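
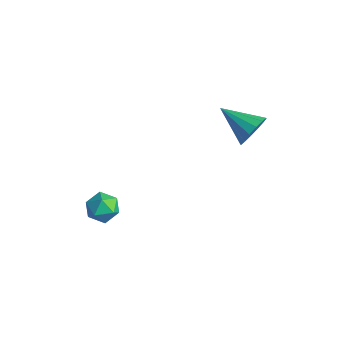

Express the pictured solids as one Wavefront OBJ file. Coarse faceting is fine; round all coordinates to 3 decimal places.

v 4.814 2.728 2.7
v 5.244 2.502 3.528
v 3.066 2.192 3.46
v 5.118 2.98 3.575
v 4.91 3.391 3.388
v 4.677 3.624 3.016
v 4.48 3.617 2.56
v 4.373 3.372 2.141
v 4.384 2.955 1.872
v 4.51 2.476 1.824
v 4.718 2.066 2.012
v 4.951 1.832 2.383
v 5.148 1.839 2.84
v 5.255 2.084 3.258
v 0.919 -2.655 -2.337
v 1.791 -2.819 -2.51
v 0.789 -3.981 -1.73
v 1.661 -4.145 -1.903
v 1.432 -3.529 -1.282
v 1.511 -2.71 -1.656
v 1.069 -4.09 -2.584
v 1.148 -3.271 -2.958
v 1.884 -3.706 -2.662
v 2.108 -3.36 -1.857
v 0.472 -3.44 -2.383
v 0.696 -3.094 -1.578
f 2 1 4
f 2 4 3
f 4 1 5
f 4 5 3
f 5 1 6
f 5 6 3
f 6 1 7
f 6 7 3
f 7 1 8
f 7 8 3
f 8 1 9
f 8 9 3
f 9 1 10
f 9 10 3
f 10 1 11
f 10 11 3
f 11 1 12
f 11 12 3
f 12 1 13
f 12 13 3
f 13 1 14
f 13 14 3
f 14 1 2
f 14 2 3
f 15 26 20
f 15 20 16
f 15 16 22
f 15 22 25
f 15 25 26
f 16 20 24
f 20 26 19
f 26 25 17
f 25 22 21
f 22 16 23
f 18 24 19
f 18 19 17
f 18 17 21
f 18 21 23
f 18 23 24
f 19 24 20
f 17 19 26
f 21 17 25
f 23 21 22
f 24 23 16



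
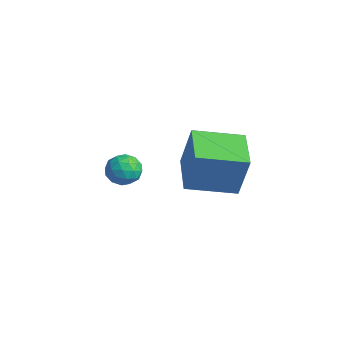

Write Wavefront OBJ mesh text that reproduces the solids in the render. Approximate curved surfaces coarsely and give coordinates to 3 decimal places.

v -0.882 -3.061 2.773
v -0.388 -2.666 2.396
v -0.832 -3.914 1.944
v -0.338 -3.519 1.567
v -0.154 -3.819 2.213
v -0.184 -3.291 2.726
v -1.036 -3.289 1.614
v -1.066 -2.761 2.127
v -0.483 -2.807 1.68
v 0.062 -3.134 2.05
v -1.282 -3.446 2.29
v -0.737 -3.773 2.66
v -0.639 -2.788 2.657
v -0.581 -3.792 1.683
v -0.472 -3.968 2.063
v -0.182 -3.736 1.841
v -0.519 -3.156 2.851
v -0.229 -2.924 2.629
v -0.091 -3.602 2.522
v -0.991 -3.656 1.711
v -0.701 -3.424 1.489
v -1.038 -2.844 2.499
v -0.748 -2.612 2.277
v -1.129 -2.978 1.818
v -0.405 -2.639 2.015
v -0.376 -3.141 1.527
v -0.786 -3.005 1.555
v -0.804 -2.695 1.856
v -0.085 -2.832 2.232
v -0.055 -3.333 1.745
v 0.053 -3.509 2.125
v 0.035 -3.199 2.426
v -0.141 -2.914 1.811
v -1.165 -3.247 2.595
v -1.135 -3.748 2.108
v -1.255 -3.381 1.914
v -1.273 -3.071 2.215
v -0.844 -3.439 2.813
v -0.815 -3.941 2.325
v -0.416 -3.885 2.484
v -0.434 -3.575 2.785
v -1.079 -3.666 2.529
v -2.592 0.166 0.446
v -2.109 0.377 2.365
v -1.783 2.059 0.033
v -1.3 2.271 1.952
v -0.9 -0.631 0.108
v -0.417 -0.419 2.027
v -0.091 1.263 -0.305
v 0.392 1.474 1.614
f 1 38 17
f 38 12 41
f 17 41 6
f 38 41 17
f 1 17 13
f 17 6 18
f 13 18 2
f 17 18 13
f 1 13 22
f 13 2 23
f 22 23 8
f 13 23 22
f 1 22 34
f 22 8 37
f 34 37 11
f 22 37 34
f 1 34 38
f 34 11 42
f 38 42 12
f 34 42 38
f 2 18 29
f 18 6 32
f 29 32 10
f 18 32 29
f 6 41 19
f 41 12 40
f 19 40 5
f 41 40 19
f 12 42 39
f 42 11 35
f 39 35 3
f 42 35 39
f 11 37 36
f 37 8 24
f 36 24 7
f 37 24 36
f 8 23 28
f 23 2 25
f 28 25 9
f 23 25 28
f 4 30 16
f 30 10 31
f 16 31 5
f 30 31 16
f 4 16 14
f 16 5 15
f 14 15 3
f 16 15 14
f 4 14 21
f 14 3 20
f 21 20 7
f 14 20 21
f 4 21 26
f 21 7 27
f 26 27 9
f 21 27 26
f 4 26 30
f 26 9 33
f 30 33 10
f 26 33 30
f 5 31 19
f 31 10 32
f 19 32 6
f 31 32 19
f 3 15 39
f 15 5 40
f 39 40 12
f 15 40 39
f 7 20 36
f 20 3 35
f 36 35 11
f 20 35 36
f 9 27 28
f 27 7 24
f 28 24 8
f 27 24 28
f 10 33 29
f 33 9 25
f 29 25 2
f 33 25 29
f 44 46 43
f 47 44 43
f 43 46 45
f 45 47 43
f 44 50 46
f 48 44 47
f 48 50 44
f 46 50 45
f 49 47 45
f 45 50 49
f 49 48 47
f 50 48 49



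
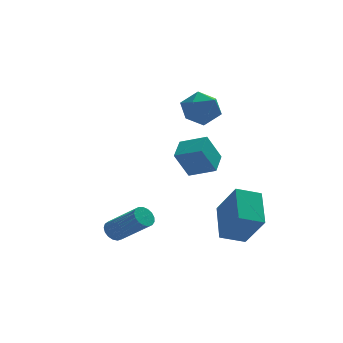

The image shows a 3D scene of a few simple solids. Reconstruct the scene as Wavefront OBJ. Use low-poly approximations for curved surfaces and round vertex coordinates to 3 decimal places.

v 0.827 -3.353 -4.456
v 1.09 -1.541 -3.469
v 2.069 -3.292 -4.9
v 2.332 -1.48 -3.912
v 1.488 -4.38 -2.748
v 1.751 -2.568 -1.76
v 2.73 -4.319 -3.191
v 2.993 -2.507 -2.204
v 0.854 2.449 1.956
v 1.472 2.016 1.164
v 0.408 0.824 2.496
v 1.026 0.391 1.704
v 1.497 0.909 2.545
v 1.773 1.913 2.211
v 0.107 0.927 1.449
v 0.383 1.931 1.115
v 1.011 1.075 0.851
v 1.869 1.064 1.528
v 0.011 1.776 2.132
v 0.869 1.765 2.809
v 0.524 2.252 -3.005
v -0.229 2.098 -1.522
v 1.037 3.44 -2.621
v 0.284 3.286 -1.138
v 1.736 1.554 -2.462
v 0.983 1.4 -0.979
v 2.249 2.742 -2.078
v 1.496 2.588 -0.595
v -3.751 -1.509 -4.511
v -3.434 -1.737 -4.98
v -2.193 -2.858 -3.598
v -2.509 -2.631 -3.129
v -3.29 -1.492 -4.911
v -2.049 -2.614 -3.528
v -3.252 -1.252 -4.75
v -2.011 -2.373 -3.368
v -3.328 -1.07 -4.535
v -2.087 -2.191 -3.152
v -3.501 -0.989 -4.314
v -2.26 -2.11 -2.931
v -3.731 -1.027 -4.138
v -2.49 -2.149 -2.755
v -3.965 -1.176 -4.048
v -2.724 -2.297 -2.665
v -4.151 -1.401 -4.064
v -2.91 -2.522 -2.681
v -4.245 -1.651 -4.182
v -3.003 -2.772 -2.8
v -4.225 -1.868 -4.376
v -2.984 -2.989 -2.994
v -4.097 -2.003 -4.601
v -2.856 -3.125 -3.219
v -3.889 -2.026 -4.805
v -2.648 -3.147 -3.423
v -3.65 -1.929 -4.942
v -2.409 -3.051 -3.56
f 2 4 1
f 5 2 1
f 1 4 3
f 3 5 1
f 2 8 4
f 6 2 5
f 6 8 2
f 4 8 3
f 7 5 3
f 3 8 7
f 7 6 5
f 8 6 7
f 9 20 14
f 9 14 10
f 9 10 16
f 9 16 19
f 9 19 20
f 10 14 18
f 14 20 13
f 20 19 11
f 19 16 15
f 16 10 17
f 12 18 13
f 12 13 11
f 12 11 15
f 12 15 17
f 12 17 18
f 13 18 14
f 11 13 20
f 15 11 19
f 17 15 16
f 18 17 10
f 22 24 21
f 25 22 21
f 21 24 23
f 23 25 21
f 22 28 24
f 26 22 25
f 26 28 22
f 24 28 23
f 27 25 23
f 23 28 27
f 27 26 25
f 28 26 27
f 30 29 33
f 30 33 31
f 31 33 34
f 31 34 32
f 33 29 35
f 33 35 34
f 34 35 36
f 34 36 32
f 35 29 37
f 35 37 36
f 36 37 38
f 36 38 32
f 37 29 39
f 37 39 38
f 38 39 40
f 38 40 32
f 39 29 41
f 39 41 40
f 40 41 42
f 40 42 32
f 41 29 43
f 41 43 42
f 42 43 44
f 42 44 32
f 43 29 45
f 43 45 44
f 44 45 46
f 44 46 32
f 45 29 47
f 45 47 46
f 46 47 48
f 46 48 32
f 47 29 49
f 47 49 48
f 48 49 50
f 48 50 32
f 49 29 51
f 49 51 50
f 50 51 52
f 50 52 32
f 51 29 53
f 51 53 52
f 52 53 54
f 52 54 32
f 53 29 55
f 53 55 54
f 54 55 56
f 54 56 32
f 55 29 30
f 55 30 56
f 56 30 31
f 56 31 32



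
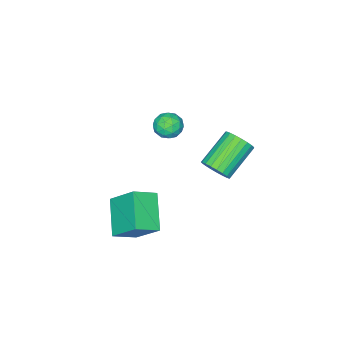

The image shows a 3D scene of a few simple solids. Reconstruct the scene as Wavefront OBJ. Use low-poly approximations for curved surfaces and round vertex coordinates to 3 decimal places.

v 1.355 -3.121 4.318
v 1.721 -2.63 3.969
v 1.699 -3.91 3.571
v 2.065 -3.419 3.222
v 2.272 -3.622 3.864
v 2.059 -3.135 4.326
v 1.361 -3.405 3.214
v 1.148 -2.918 3.676
v 1.724 -2.806 3.287
v 2.287 -2.94 3.688
v 1.133 -3.6 3.852
v 1.696 -3.734 4.253
v 1.507 -2.806 4.209
v 1.913 -3.734 3.331
v 2.034 -3.853 3.708
v 2.249 -3.565 3.503
v 1.706 -3.103 4.419
v 1.921 -2.814 4.213
v 2.246 -3.397 4.152
v 1.499 -3.726 3.327
v 1.714 -3.437 3.121
v 1.171 -2.975 4.037
v 1.386 -2.687 3.832
v 1.174 -3.143 3.388
v 1.725 -2.621 3.603
v 1.927 -3.085 3.164
v 1.513 -3.077 3.159
v 1.388 -2.79 3.431
v 2.056 -2.7 3.839
v 2.258 -3.164 3.4
v 2.38 -3.283 3.777
v 2.255 -2.997 4.048
v 2.058 -2.804 3.438
v 1.162 -3.376 4.14
v 1.364 -3.84 3.701
v 1.165 -3.543 3.492
v 1.04 -3.257 3.763
v 1.493 -3.455 4.376
v 1.695 -3.919 3.937
v 2.032 -3.75 4.109
v 1.907 -3.463 4.381
v 1.362 -3.736 4.102
v 3.668 -3.348 -2.794
v 2.581 -4.536 -1.748
v 3.529 -2.058 -1.475
v 2.442 -3.246 -0.429
v 4.678 -3.794 -2.251
v 3.591 -4.982 -1.205
v 4.539 -2.504 -0.932
v 3.452 -3.692 0.114
v 0.193 -1.918 0.463
v 0.537 -1.531 1.006
v -1.069 -1.554 2.039
v -1.413 -1.942 1.497
v 0.419 -1.304 0.828
v -1.187 -1.327 1.862
v 0.262 -1.182 0.588
v -1.344 -1.205 1.621
v 0.094 -1.188 0.325
v -1.512 -1.211 1.359
v -0.058 -1.32 0.087
v -1.664 -1.343 1.12
v -0.166 -1.556 -0.086
v -1.772 -1.579 0.947
v -0.212 -1.854 -0.165
v -1.818 -1.877 0.869
v -0.188 -2.164 -0.134
v -1.794 -2.187 0.899
v -0.098 -2.431 -0.001
v -1.704 -2.454 1.033
v 0.042 -2.609 0.213
v -1.564 -2.632 1.247
v 0.208 -2.668 0.47
v -1.398 -2.691 1.504
v 0.372 -2.598 0.726
v -1.234 -2.621 1.76
v 0.505 -2.41 0.937
v -1.101 -2.433 1.97
v 0.584 -2.137 1.065
v -1.023 -2.16 2.099
v 0.595 -1.826 1.09
v -1.011 -1.849 2.123
f 1 38 17
f 38 12 41
f 17 41 6
f 38 41 17
f 1 17 13
f 17 6 18
f 13 18 2
f 17 18 13
f 1 13 22
f 13 2 23
f 22 23 8
f 13 23 22
f 1 22 34
f 22 8 37
f 34 37 11
f 22 37 34
f 1 34 38
f 34 11 42
f 38 42 12
f 34 42 38
f 2 18 29
f 18 6 32
f 29 32 10
f 18 32 29
f 6 41 19
f 41 12 40
f 19 40 5
f 41 40 19
f 12 42 39
f 42 11 35
f 39 35 3
f 42 35 39
f 11 37 36
f 37 8 24
f 36 24 7
f 37 24 36
f 8 23 28
f 23 2 25
f 28 25 9
f 23 25 28
f 4 30 16
f 30 10 31
f 16 31 5
f 30 31 16
f 4 16 14
f 16 5 15
f 14 15 3
f 16 15 14
f 4 14 21
f 14 3 20
f 21 20 7
f 14 20 21
f 4 21 26
f 21 7 27
f 26 27 9
f 21 27 26
f 4 26 30
f 26 9 33
f 30 33 10
f 26 33 30
f 5 31 19
f 31 10 32
f 19 32 6
f 31 32 19
f 3 15 39
f 15 5 40
f 39 40 12
f 15 40 39
f 7 20 36
f 20 3 35
f 36 35 11
f 20 35 36
f 9 27 28
f 27 7 24
f 28 24 8
f 27 24 28
f 10 33 29
f 33 9 25
f 29 25 2
f 33 25 29
f 44 46 43
f 47 44 43
f 43 46 45
f 45 47 43
f 44 50 46
f 48 44 47
f 48 50 44
f 46 50 45
f 49 47 45
f 45 50 49
f 49 48 47
f 50 48 49
f 52 51 55
f 52 55 53
f 53 55 56
f 53 56 54
f 55 51 57
f 55 57 56
f 56 57 58
f 56 58 54
f 57 51 59
f 57 59 58
f 58 59 60
f 58 60 54
f 59 51 61
f 59 61 60
f 60 61 62
f 60 62 54
f 61 51 63
f 61 63 62
f 62 63 64
f 62 64 54
f 63 51 65
f 63 65 64
f 64 65 66
f 64 66 54
f 65 51 67
f 65 67 66
f 66 67 68
f 66 68 54
f 67 51 69
f 67 69 68
f 68 69 70
f 68 70 54
f 69 51 71
f 69 71 70
f 70 71 72
f 70 72 54
f 71 51 73
f 71 73 72
f 72 73 74
f 72 74 54
f 73 51 75
f 73 75 74
f 74 75 76
f 74 76 54
f 75 51 77
f 75 77 76
f 76 77 78
f 76 78 54
f 77 51 79
f 77 79 78
f 78 79 80
f 78 80 54
f 79 51 81
f 79 81 80
f 80 81 82
f 80 82 54
f 81 51 52
f 81 52 82
f 82 52 53
f 82 53 54



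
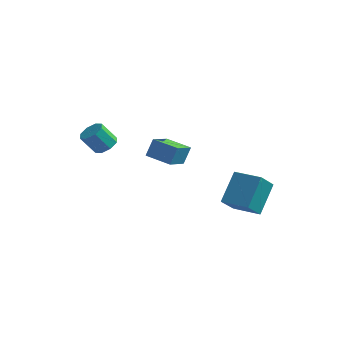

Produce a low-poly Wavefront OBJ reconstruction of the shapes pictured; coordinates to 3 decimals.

v -2.451 -0.9 -0.06
v -2.258 -0.495 0.878
v -2.355 0.403 -0.642
v -2.162 0.808 0.297
v -1.098 -1.088 -0.257
v -0.905 -0.683 0.682
v -1.002 0.215 -0.838
v -0.809 0.62 0.1
v -3.317 -3.251 1.594
v -2.978 -2.829 1.953
v -3.563 -3.187 2.926
v -3.903 -3.609 2.566
v -3.397 -2.632 1.773
v -3.983 -2.989 2.746
v -3.77 -2.797 1.488
v -4.355 -3.154 2.461
v -3.878 -3.228 1.265
v -4.463 -3.586 2.237
v -3.657 -3.673 1.234
v -4.242 -4.031 2.207
v -3.237 -3.871 1.414
v -3.823 -4.228 2.387
v -2.865 -3.706 1.699
v -3.45 -4.063 2.672
v -2.757 -3.274 1.923
v -3.342 -3.632 2.895
v 1.541 -1.154 -2.088
v 1.65 0.133 -0.722
v 1.748 -0.155 -3.046
v 1.858 1.132 -1.681
v 3.002 -1.372 -1.999
v 3.112 -0.085 -0.634
v 3.21 -0.373 -2.958
v 3.319 0.914 -1.592
f 2 4 1
f 5 2 1
f 1 4 3
f 3 5 1
f 2 8 4
f 6 2 5
f 6 8 2
f 4 8 3
f 7 5 3
f 3 8 7
f 7 6 5
f 8 6 7
f 10 9 13
f 10 13 11
f 11 13 14
f 11 14 12
f 13 9 15
f 13 15 14
f 14 15 16
f 14 16 12
f 15 9 17
f 15 17 16
f 16 17 18
f 16 18 12
f 17 9 19
f 17 19 18
f 18 19 20
f 18 20 12
f 19 9 21
f 19 21 20
f 20 21 22
f 20 22 12
f 21 9 23
f 21 23 22
f 22 23 24
f 22 24 12
f 23 9 25
f 23 25 24
f 24 25 26
f 24 26 12
f 25 9 10
f 25 10 26
f 26 10 11
f 26 11 12
f 28 30 27
f 31 28 27
f 27 30 29
f 29 31 27
f 28 34 30
f 32 28 31
f 32 34 28
f 30 34 29
f 33 31 29
f 29 34 33
f 33 32 31
f 34 32 33



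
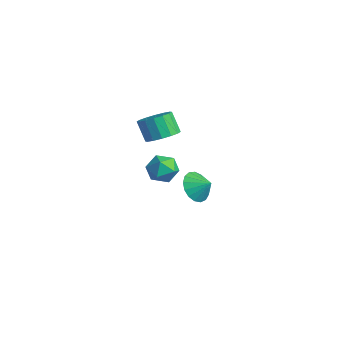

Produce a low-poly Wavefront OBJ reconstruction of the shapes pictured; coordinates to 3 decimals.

v -3.193 -0.74 0.107
v -2.381 -1.229 0.537
v -3.136 -1.368 1.803
v -3.947 -0.88 1.373
v -2.302 -0.707 0.642
v -3.056 -0.847 1.908
v -2.46 -0.194 0.604
v -3.215 -0.334 1.87
v -2.816 0.173 0.433
v -3.57 0.033 1.698
v -3.272 0.295 0.174
v -4.026 0.155 1.44
v -3.707 0.139 -0.102
v -4.461 -0 1.163
v -4.004 -0.252 -0.323
v -4.759 -0.391 0.943
v -4.084 -0.773 -0.428
v -4.838 -0.913 0.838
v -3.925 -1.286 -0.39
v -4.68 -1.426 0.876
v -3.57 -1.653 -0.218
v -4.324 -1.793 1.047
v -3.114 -1.775 0.04
v -3.868 -1.915 1.306
v -2.679 -1.62 0.317
v -3.433 -1.759 1.582
v -2.387 -0.489 -1.297
v -1.561 -0.9 -1.803
v -3.439 -1.42 -2.257
v -2.613 -1.831 -2.763
v -2.789 -2.077 -1.756
v -2.138 -1.502 -1.163
v -2.862 -0.818 -2.897
v -2.211 -0.243 -2.304
v -1.855 -1.103 -2.792
v -1.81 -1.882 -2.087
v -3.19 -0.438 -1.973
v -3.145 -1.217 -1.268
v 3.543 -2.436 0.412
v 3.992 -2.109 -0.444
v 4.297 -1.964 0.988
v 3.681 -1.751 -0.331
v 3.338 -1.549 -0.048
v 3.042 -1.551 0.341
v 2.861 -1.755 0.745
v 2.836 -2.115 1.074
v 2.973 -2.549 1.25
v 3.241 -2.958 1.235
v 3.578 -3.246 1.031
v 3.906 -3.349 0.685
v 4.152 -3.243 0.277
v 4.258 -2.952 -0.101
v 4.2 -2.543 -0.361
f 2 1 5
f 2 5 3
f 3 5 6
f 3 6 4
f 5 1 7
f 5 7 6
f 6 7 8
f 6 8 4
f 7 1 9
f 7 9 8
f 8 9 10
f 8 10 4
f 9 1 11
f 9 11 10
f 10 11 12
f 10 12 4
f 11 1 13
f 11 13 12
f 12 13 14
f 12 14 4
f 13 1 15
f 13 15 14
f 14 15 16
f 14 16 4
f 15 1 17
f 15 17 16
f 16 17 18
f 16 18 4
f 17 1 19
f 17 19 18
f 18 19 20
f 18 20 4
f 19 1 21
f 19 21 20
f 20 21 22
f 20 22 4
f 21 1 23
f 21 23 22
f 22 23 24
f 22 24 4
f 23 1 25
f 23 25 24
f 24 25 26
f 24 26 4
f 25 1 2
f 25 2 26
f 26 2 3
f 26 3 4
f 27 38 32
f 27 32 28
f 27 28 34
f 27 34 37
f 27 37 38
f 28 32 36
f 32 38 31
f 38 37 29
f 37 34 33
f 34 28 35
f 30 36 31
f 30 31 29
f 30 29 33
f 30 33 35
f 30 35 36
f 31 36 32
f 29 31 38
f 33 29 37
f 35 33 34
f 36 35 28
f 40 39 42
f 40 42 41
f 42 39 43
f 42 43 41
f 43 39 44
f 43 44 41
f 44 39 45
f 44 45 41
f 45 39 46
f 45 46 41
f 46 39 47
f 46 47 41
f 47 39 48
f 47 48 41
f 48 39 49
f 48 49 41
f 49 39 50
f 49 50 41
f 50 39 51
f 50 51 41
f 51 39 52
f 51 52 41
f 52 39 53
f 52 53 41
f 53 39 40
f 53 40 41



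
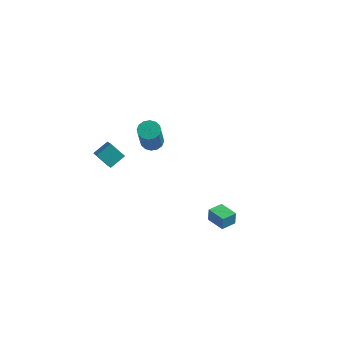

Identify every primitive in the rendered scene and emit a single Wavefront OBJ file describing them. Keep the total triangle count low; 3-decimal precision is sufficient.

v -4.002 -0.688 2.95
v -3.497 0.117 3.463
v -4.708 0.396 1.943
v -4.203 1.201 2.456
v -3.137 -0.781 2.244
v -2.632 0.024 2.757
v -3.843 0.303 1.237
v -3.338 1.108 1.75
v -2.885 4.462 0.15
v -2.399 4.92 0.322
v -2.189 3.976 2.242
v -2.675 3.518 2.07
v -2.707 5.068 0.428
v -2.496 4.124 2.348
v -3.062 5.053 0.46
v -2.852 4.109 2.38
v -3.37 4.879 0.408
v -3.16 3.935 2.328
v -3.548 4.594 0.288
v -3.338 3.65 2.208
v -3.549 4.274 0.13
v -3.338 3.33 2.05
v -3.371 4.004 -0.022
v -3.161 3.06 1.898
v -3.064 3.856 -0.128
v -2.853 2.912 1.792
v -2.708 3.871 -0.16
v -2.498 2.927 1.76
v -2.4 4.045 -0.108
v -2.19 3.101 1.812
v -2.222 4.33 0.012
v -2.012 3.386 1.932
v -2.222 4.65 0.17
v -2.011 3.706 2.09
v 3.113 -2.151 1.194
v 3.112 -2.072 1.99
v 3.543 -1.353 1.115
v 3.541 -1.274 1.911
v 4.119 -2.686 1.249
v 4.117 -2.607 2.045
v 4.548 -1.888 1.17
v 4.547 -1.809 1.966
f 2 4 1
f 5 2 1
f 1 4 3
f 3 5 1
f 2 8 4
f 6 2 5
f 6 8 2
f 4 8 3
f 7 5 3
f 3 8 7
f 7 6 5
f 8 6 7
f 10 9 13
f 10 13 11
f 11 13 14
f 11 14 12
f 13 9 15
f 13 15 14
f 14 15 16
f 14 16 12
f 15 9 17
f 15 17 16
f 16 17 18
f 16 18 12
f 17 9 19
f 17 19 18
f 18 19 20
f 18 20 12
f 19 9 21
f 19 21 20
f 20 21 22
f 20 22 12
f 21 9 23
f 21 23 22
f 22 23 24
f 22 24 12
f 23 9 25
f 23 25 24
f 24 25 26
f 24 26 12
f 25 9 27
f 25 27 26
f 26 27 28
f 26 28 12
f 27 9 29
f 27 29 28
f 28 29 30
f 28 30 12
f 29 9 31
f 29 31 30
f 30 31 32
f 30 32 12
f 31 9 33
f 31 33 32
f 32 33 34
f 32 34 12
f 33 9 10
f 33 10 34
f 34 10 11
f 34 11 12
f 36 38 35
f 39 36 35
f 35 38 37
f 37 39 35
f 36 42 38
f 40 36 39
f 40 42 36
f 38 42 37
f 41 39 37
f 37 42 41
f 41 40 39
f 42 40 41



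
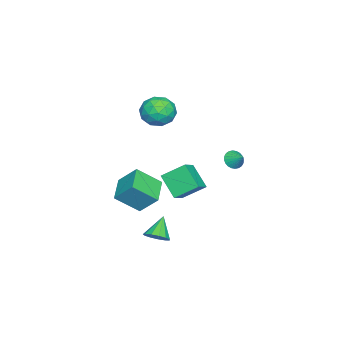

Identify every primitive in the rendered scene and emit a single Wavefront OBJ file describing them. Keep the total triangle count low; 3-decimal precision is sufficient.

v -0.652 -1.385 4.435
v 0.082 -0.46 4.564
v 0.258 -1.88 2.816
v 0.992 -0.955 2.945
v 1.055 -1.873 3.697
v 0.492 -1.567 4.698
v -0.152 -0.773 2.682
v -0.715 -0.467 3.683
v 0.391 -0.082 3.481
v 1.137 -0.761 4.108
v -0.797 -1.579 3.272
v -0.051 -2.258 3.899
v -0.365 -0.879 4.642
v 0.705 -1.461 2.738
v 0.742 -2.001 3.18
v 1.173 -1.457 3.256
v -0.124 -1.529 4.72
v 0.308 -0.986 4.796
v 0.879 -1.816 4.286
v 0.032 -1.354 2.584
v 0.464 -0.811 2.66
v -0.833 -0.883 4.124
v -0.402 -0.339 4.2
v -0.539 -0.524 3.094
v 0.248 -0.113 4.081
v 0.783 -0.404 3.129
v 0.11 -0.297 2.975
v -0.22 -0.117 3.563
v 0.687 -0.512 4.45
v 1.222 -0.804 3.498
v 1.258 -1.343 3.94
v 0.928 -1.163 4.528
v 0.868 -0.29 3.813
v -0.882 -1.536 3.882
v -0.347 -1.828 2.93
v -0.588 -1.177 2.852
v -0.918 -0.997 3.44
v -0.443 -1.936 4.251
v 0.092 -2.227 3.299
v 0.56 -2.223 3.817
v 0.23 -2.043 4.405
v -0.528 -2.05 3.567
v 4.217 0.308 -4.564
v 4.753 0.672 -4.046
v 3.103 0.312 -3.416
v 4.528 1.017 -4.266
v 4.204 1.138 -4.581
v 3.884 0.994 -4.89
v 3.67 0.633 -5.096
v 3.629 0.169 -5.134
v 3.776 -0.251 -4.99
v 4.062 -0.494 -4.711
v 4.398 -0.482 -4.386
v 4.676 -0.22 -4.117
v 4.808 0.21 -3.99
v 2.121 -2.953 -1.572
v 2.199 -1.745 -0.308
v 1.415 -1.616 -2.805
v 1.494 -0.409 -1.541
v 3.806 -2.531 -2.079
v 3.885 -1.324 -0.815
v 3.101 -1.195 -3.312
v 3.179 0.013 -2.048
v -1.624 3.02 -0.577
v -1.117 2.57 -0.403
v -1.176 3.76 0.037
v -1.009 2.688 -0.625
v -0.995 2.857 -0.839
v -1.077 3.051 -1.013
v -1.242 3.24 -1.121
v -1.466 3.396 -1.146
v -1.713 3.494 -1.084
v -1.946 3.52 -0.945
v -2.131 3.47 -0.75
v -2.238 3.352 -0.528
v -2.252 3.183 -0.314
v -2.17 2.989 -0.14
v -2.005 2.8 -0.032
v -1.782 2.644 -0.008
v -1.535 2.546 -0.069
v -1.301 2.52 -0.208
v 2.645 0.487 -0.175
v 3.739 0.399 0.444
v 2.2 1.819 0.801
v 3.294 1.731 1.42
v 3.406 1.609 -1.36
v 4.5 1.521 -0.741
v 2.961 2.941 -0.384
v 4.055 2.853 0.235
f 1 38 17
f 38 12 41
f 17 41 6
f 38 41 17
f 1 17 13
f 17 6 18
f 13 18 2
f 17 18 13
f 1 13 22
f 13 2 23
f 22 23 8
f 13 23 22
f 1 22 34
f 22 8 37
f 34 37 11
f 22 37 34
f 1 34 38
f 34 11 42
f 38 42 12
f 34 42 38
f 2 18 29
f 18 6 32
f 29 32 10
f 18 32 29
f 6 41 19
f 41 12 40
f 19 40 5
f 41 40 19
f 12 42 39
f 42 11 35
f 39 35 3
f 42 35 39
f 11 37 36
f 37 8 24
f 36 24 7
f 37 24 36
f 8 23 28
f 23 2 25
f 28 25 9
f 23 25 28
f 4 30 16
f 30 10 31
f 16 31 5
f 30 31 16
f 4 16 14
f 16 5 15
f 14 15 3
f 16 15 14
f 4 14 21
f 14 3 20
f 21 20 7
f 14 20 21
f 4 21 26
f 21 7 27
f 26 27 9
f 21 27 26
f 4 26 30
f 26 9 33
f 30 33 10
f 26 33 30
f 5 31 19
f 31 10 32
f 19 32 6
f 31 32 19
f 3 15 39
f 15 5 40
f 39 40 12
f 15 40 39
f 7 20 36
f 20 3 35
f 36 35 11
f 20 35 36
f 9 27 28
f 27 7 24
f 28 24 8
f 27 24 28
f 10 33 29
f 33 9 25
f 29 25 2
f 33 25 29
f 44 43 46
f 44 46 45
f 46 43 47
f 46 47 45
f 47 43 48
f 47 48 45
f 48 43 49
f 48 49 45
f 49 43 50
f 49 50 45
f 50 43 51
f 50 51 45
f 51 43 52
f 51 52 45
f 52 43 53
f 52 53 45
f 53 43 54
f 53 54 45
f 54 43 55
f 54 55 45
f 55 43 44
f 55 44 45
f 57 59 56
f 60 57 56
f 56 59 58
f 58 60 56
f 57 63 59
f 61 57 60
f 61 63 57
f 59 63 58
f 62 60 58
f 58 63 62
f 62 61 60
f 63 61 62
f 65 64 67
f 65 67 66
f 67 64 68
f 67 68 66
f 68 64 69
f 68 69 66
f 69 64 70
f 69 70 66
f 70 64 71
f 70 71 66
f 71 64 72
f 71 72 66
f 72 64 73
f 72 73 66
f 73 64 74
f 73 74 66
f 74 64 75
f 74 75 66
f 75 64 76
f 75 76 66
f 76 64 77
f 76 77 66
f 77 64 78
f 77 78 66
f 78 64 79
f 78 79 66
f 79 64 80
f 79 80 66
f 80 64 81
f 80 81 66
f 81 64 65
f 81 65 66
f 83 85 82
f 86 83 82
f 82 85 84
f 84 86 82
f 83 89 85
f 87 83 86
f 87 89 83
f 85 89 84
f 88 86 84
f 84 89 88
f 88 87 86
f 89 87 88



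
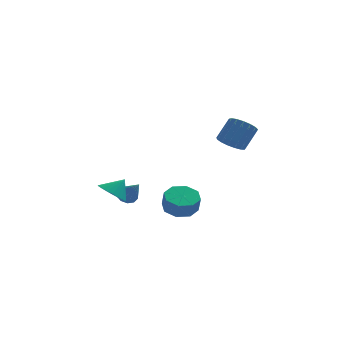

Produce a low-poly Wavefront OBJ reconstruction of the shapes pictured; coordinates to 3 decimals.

v -0.095 -3.511 -1.979
v 0.902 -3.698 -2.163
v 1.011 -4.095 -1.164
v 0.015 -3.909 -0.981
v 0.779 -2.979 -1.863
v 0.889 -3.376 -0.865
v 0.145 -2.572 -1.632
v 0.255 -2.969 -0.633
v -0.63 -2.715 -1.604
v -0.52 -3.112 -0.605
v -1.091 -3.325 -1.796
v -0.982 -3.722 -0.797
v -0.969 -4.044 -2.095
v -0.859 -4.441 -1.097
v -0.335 -4.451 -2.327
v -0.225 -4.848 -1.328
v 0.44 -4.308 -2.355
v 0.55 -4.705 -1.356
v -3.078 4.054 -4.296
v -2.462 4.405 -4.335
v -2.362 2.946 -2.984
v -2.711 4.602 -4.033
v -3.101 4.59 -3.83
v -3.481 4.373 -3.806
v -3.708 4.034 -3.968
v -3.694 3.703 -4.256
v -3.445 3.506 -4.558
v -3.056 3.518 -4.761
v -2.675 3.735 -4.785
v -2.448 4.074 -4.623
v -3.91 0.912 -2.818
v -3.175 1.119 -3.464
v -3.17 1.268 -1.862
v -3.361 1.462 -3.448
v -3.63 1.721 -3.335
v -3.943 1.856 -3.145
v -4.25 1.848 -2.904
v -4.505 1.698 -2.65
v -4.67 1.427 -2.422
v -4.719 1.079 -2.254
v -4.645 0.705 -2.172
v -4.459 0.362 -2.188
v -4.189 0.103 -2.3
v -3.877 -0.033 -2.491
v -3.57 -0.025 -2.732
v -3.315 0.126 -2.986
v -3.15 0.396 -3.214
v -3.101 0.745 -3.382
v 2.699 -2.46 2.399
v 3.448 -2.446 1.917
v 4.169 -1.666 3.06
v 3.421 -1.68 3.541
v 3.245 -2.089 1.801
v 3.966 -1.309 2.944
v 2.918 -1.817 1.823
v 3.639 -1.038 2.965
v 2.54 -1.693 1.976
v 3.261 -0.913 3.119
v 2.199 -1.744 2.226
v 2.92 -0.965 3.369
v 1.973 -1.959 2.516
v 2.694 -1.18 3.658
v 1.913 -2.289 2.778
v 2.634 -1.51 3.921
v 2.033 -2.658 2.954
v 2.754 -1.879 4.097
v 2.306 -2.982 3.003
v 3.027 -2.202 4.146
v 2.669 -3.185 2.913
v 3.39 -2.406 4.056
v 3.039 -3.223 2.705
v 3.76 -2.444 3.848
v 3.331 -3.086 2.427
v 4.052 -2.307 3.57
v 3.479 -2.805 2.143
v 4.2 -2.026 3.286
f 2 1 5
f 2 5 3
f 3 5 6
f 3 6 4
f 5 1 7
f 5 7 6
f 6 7 8
f 6 8 4
f 7 1 9
f 7 9 8
f 8 9 10
f 8 10 4
f 9 1 11
f 9 11 10
f 10 11 12
f 10 12 4
f 11 1 13
f 11 13 12
f 12 13 14
f 12 14 4
f 13 1 15
f 13 15 14
f 14 15 16
f 14 16 4
f 15 1 17
f 15 17 16
f 16 17 18
f 16 18 4
f 17 1 2
f 17 2 18
f 18 2 3
f 18 3 4
f 20 19 22
f 20 22 21
f 22 19 23
f 22 23 21
f 23 19 24
f 23 24 21
f 24 19 25
f 24 25 21
f 25 19 26
f 25 26 21
f 26 19 27
f 26 27 21
f 27 19 28
f 27 28 21
f 28 19 29
f 28 29 21
f 29 19 30
f 29 30 21
f 30 19 20
f 30 20 21
f 32 31 34
f 32 34 33
f 34 31 35
f 34 35 33
f 35 31 36
f 35 36 33
f 36 31 37
f 36 37 33
f 37 31 38
f 37 38 33
f 38 31 39
f 38 39 33
f 39 31 40
f 39 40 33
f 40 31 41
f 40 41 33
f 41 31 42
f 41 42 33
f 42 31 43
f 42 43 33
f 43 31 44
f 43 44 33
f 44 31 45
f 44 45 33
f 45 31 46
f 45 46 33
f 46 31 47
f 46 47 33
f 47 31 48
f 47 48 33
f 48 31 32
f 48 32 33
f 50 49 53
f 50 53 51
f 51 53 54
f 51 54 52
f 53 49 55
f 53 55 54
f 54 55 56
f 54 56 52
f 55 49 57
f 55 57 56
f 56 57 58
f 56 58 52
f 57 49 59
f 57 59 58
f 58 59 60
f 58 60 52
f 59 49 61
f 59 61 60
f 60 61 62
f 60 62 52
f 61 49 63
f 61 63 62
f 62 63 64
f 62 64 52
f 63 49 65
f 63 65 64
f 64 65 66
f 64 66 52
f 65 49 67
f 65 67 66
f 66 67 68
f 66 68 52
f 67 49 69
f 67 69 68
f 68 69 70
f 68 70 52
f 69 49 71
f 69 71 70
f 70 71 72
f 70 72 52
f 71 49 73
f 71 73 72
f 72 73 74
f 72 74 52
f 73 49 75
f 73 75 74
f 74 75 76
f 74 76 52
f 75 49 50
f 75 50 76
f 76 50 51
f 76 51 52



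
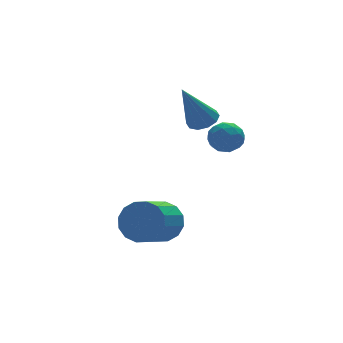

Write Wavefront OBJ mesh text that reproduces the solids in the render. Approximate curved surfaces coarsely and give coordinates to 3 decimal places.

v 0.009 -0.707 1.747
v 0.548 -1.056 2
v -0.969 -0.853 3.633
v 0.617 -0.64 2.067
v 0.453 -0.25 2.012
v 0.12 -0.035 1.856
v -0.256 -0.076 1.658
v -0.53 -0.358 1.494
v -0.598 -0.774 1.427
v -0.435 -1.164 1.481
v -0.101 -1.379 1.638
v 0.274 -1.338 1.835
v -0.419 -2.025 1.794
v 0.271 -1.688 1.778
v 0.049 -3.012 1.202
v 0.739 -2.675 1.186
v 0.446 -2.915 1.853
v 0.156 -2.306 2.219
v 0.164 -2.394 0.761
v -0.126 -1.785 1.127
v 0.631 -1.916 1.139
v 0.805 -2.238 1.814
v -0.485 -2.462 1.166
v -0.311 -2.784 1.841
v -0.115 -1.77 1.838
v 0.435 -2.93 1.142
v 0.263 -3.071 1.534
v 0.668 -2.873 1.524
v -0.182 -2.133 2.097
v 0.223 -1.935 2.087
v 0.326 -2.656 2.132
v 0.097 -2.765 0.893
v 0.502 -2.567 0.883
v -0.348 -1.827 1.456
v 0.057 -1.629 1.446
v -0.006 -2.044 0.848
v 0.502 -1.706 1.453
v 0.777 -2.286 1.105
v 0.439 -2.121 0.855
v 0.269 -1.763 1.07
v 0.604 -1.895 1.849
v 0.879 -2.475 1.501
v 0.707 -2.617 1.893
v 0.537 -2.258 2.109
v 0.816 -2.029 1.474
v -0.559 -2.225 1.479
v -0.284 -2.805 1.131
v -0.217 -2.442 0.871
v -0.387 -2.083 1.087
v -0.457 -2.414 1.875
v -0.182 -2.994 1.527
v 0.051 -2.937 1.91
v -0.119 -2.579 2.125
v -0.496 -2.671 1.506
v -3.066 -3.365 -1.784
v -2.478 -3.502 -1.05
v -3.706 -4.452 -0.243
v -4.294 -4.315 -0.976
v -2.724 -3.091 -0.941
v -3.952 -4.041 -0.134
v -3.062 -2.753 -1.057
v -4.29 -3.703 -0.25
v -3.401 -2.579 -1.368
v -4.629 -3.529 -0.561
v -3.65 -2.616 -1.79
v -4.878 -3.566 -0.983
v -3.743 -2.853 -2.211
v -4.971 -3.804 -1.404
v -3.654 -3.228 -2.517
v -4.882 -4.178 -1.71
v -3.408 -3.639 -2.626
v -4.636 -4.589 -1.819
v -3.07 -3.977 -2.51
v -4.298 -4.927 -1.703
v -2.731 -4.151 -2.199
v -3.959 -5.101 -1.392
v -2.482 -4.114 -1.777
v -3.71 -5.064 -0.97
v -2.389 -3.876 -1.356
v -3.617 -4.827 -0.549
f 2 1 4
f 2 4 3
f 4 1 5
f 4 5 3
f 5 1 6
f 5 6 3
f 6 1 7
f 6 7 3
f 7 1 8
f 7 8 3
f 8 1 9
f 8 9 3
f 9 1 10
f 9 10 3
f 10 1 11
f 10 11 3
f 11 1 12
f 11 12 3
f 12 1 2
f 12 2 3
f 13 50 29
f 50 24 53
f 29 53 18
f 50 53 29
f 13 29 25
f 29 18 30
f 25 30 14
f 29 30 25
f 13 25 34
f 25 14 35
f 34 35 20
f 25 35 34
f 13 34 46
f 34 20 49
f 46 49 23
f 34 49 46
f 13 46 50
f 46 23 54
f 50 54 24
f 46 54 50
f 14 30 41
f 30 18 44
f 41 44 22
f 30 44 41
f 18 53 31
f 53 24 52
f 31 52 17
f 53 52 31
f 24 54 51
f 54 23 47
f 51 47 15
f 54 47 51
f 23 49 48
f 49 20 36
f 48 36 19
f 49 36 48
f 20 35 40
f 35 14 37
f 40 37 21
f 35 37 40
f 16 42 28
f 42 22 43
f 28 43 17
f 42 43 28
f 16 28 26
f 28 17 27
f 26 27 15
f 28 27 26
f 16 26 33
f 26 15 32
f 33 32 19
f 26 32 33
f 16 33 38
f 33 19 39
f 38 39 21
f 33 39 38
f 16 38 42
f 38 21 45
f 42 45 22
f 38 45 42
f 17 43 31
f 43 22 44
f 31 44 18
f 43 44 31
f 15 27 51
f 27 17 52
f 51 52 24
f 27 52 51
f 19 32 48
f 32 15 47
f 48 47 23
f 32 47 48
f 21 39 40
f 39 19 36
f 40 36 20
f 39 36 40
f 22 45 41
f 45 21 37
f 41 37 14
f 45 37 41
f 56 55 59
f 56 59 57
f 57 59 60
f 57 60 58
f 59 55 61
f 59 61 60
f 60 61 62
f 60 62 58
f 61 55 63
f 61 63 62
f 62 63 64
f 62 64 58
f 63 55 65
f 63 65 64
f 64 65 66
f 64 66 58
f 65 55 67
f 65 67 66
f 66 67 68
f 66 68 58
f 67 55 69
f 67 69 68
f 68 69 70
f 68 70 58
f 69 55 71
f 69 71 70
f 70 71 72
f 70 72 58
f 71 55 73
f 71 73 72
f 72 73 74
f 72 74 58
f 73 55 75
f 73 75 74
f 74 75 76
f 74 76 58
f 75 55 77
f 75 77 76
f 76 77 78
f 76 78 58
f 77 55 79
f 77 79 78
f 78 79 80
f 78 80 58
f 79 55 56
f 79 56 80
f 80 56 57
f 80 57 58



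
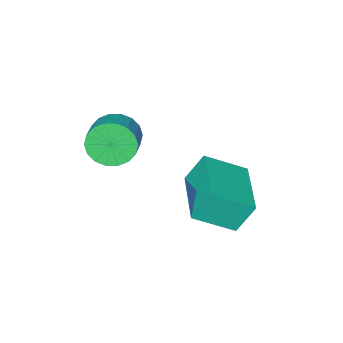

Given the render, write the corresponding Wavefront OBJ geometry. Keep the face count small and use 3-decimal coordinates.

v 1.778 0.443 3.318
v 2.28 0.328 2.719
v 2.945 1.021 3.143
v 2.442 1.137 3.742
v 2.079 0.592 2.603
v 2.744 1.285 3.027
v 1.818 0.827 2.628
v 2.483 1.52 3.052
v 1.55 0.985 2.79
v 2.214 1.678 3.214
v 1.326 1.037 3.057
v 1.991 1.73 3.481
v 1.192 0.971 3.375
v 1.857 1.664 3.799
v 1.174 0.8 3.682
v 1.839 1.493 4.106
v 1.275 0.559 3.917
v 1.94 1.252 4.341
v 1.476 0.295 4.033
v 2.141 0.988 4.457
v 1.737 0.06 4.008
v 2.402 0.753 4.432
v 2.006 -0.098 3.846
v 2.67 0.595 4.27
v 2.229 -0.15 3.579
v 2.894 0.543 4.003
v 2.363 -0.084 3.261
v 3.028 0.609 3.685
v 2.381 0.087 2.954
v 3.046 0.78 3.378
v -0.629 2.793 0.978
v -1.125 3.069 2.001
v 0.422 4.481 1.032
v -0.074 4.758 2.055
v 0.474 2.082 1.705
v -0.022 2.359 2.728
v 1.525 3.771 1.759
v 1.029 4.047 2.782
f 2 1 5
f 2 5 3
f 3 5 6
f 3 6 4
f 5 1 7
f 5 7 6
f 6 7 8
f 6 8 4
f 7 1 9
f 7 9 8
f 8 9 10
f 8 10 4
f 9 1 11
f 9 11 10
f 10 11 12
f 10 12 4
f 11 1 13
f 11 13 12
f 12 13 14
f 12 14 4
f 13 1 15
f 13 15 14
f 14 15 16
f 14 16 4
f 15 1 17
f 15 17 16
f 16 17 18
f 16 18 4
f 17 1 19
f 17 19 18
f 18 19 20
f 18 20 4
f 19 1 21
f 19 21 20
f 20 21 22
f 20 22 4
f 21 1 23
f 21 23 22
f 22 23 24
f 22 24 4
f 23 1 25
f 23 25 24
f 24 25 26
f 24 26 4
f 25 1 27
f 25 27 26
f 26 27 28
f 26 28 4
f 27 1 29
f 27 29 28
f 28 29 30
f 28 30 4
f 29 1 2
f 29 2 30
f 30 2 3
f 30 3 4
f 32 34 31
f 35 32 31
f 31 34 33
f 33 35 31
f 32 38 34
f 36 32 35
f 36 38 32
f 34 38 33
f 37 35 33
f 33 38 37
f 37 36 35
f 38 36 37



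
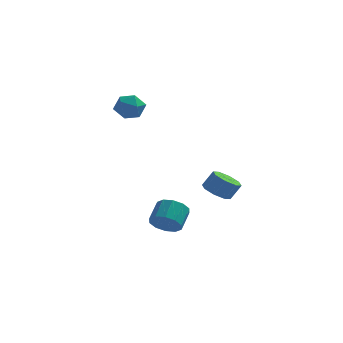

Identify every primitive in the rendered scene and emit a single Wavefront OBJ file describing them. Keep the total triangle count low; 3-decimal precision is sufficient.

v 3.126 -2.753 -1.055
v 3.956 -2.848 -1.528
v 4.564 -2.662 -0.498
v 3.734 -2.567 -0.025
v 3.719 -2.153 -1.513
v 4.327 -1.967 -0.483
v 3.134 -1.809 -1.23
v 3.742 -1.623 -0.2
v 2.545 -2.018 -0.844
v 3.153 -1.833 0.185
v 2.296 -2.658 -0.582
v 2.904 -2.472 0.448
v 2.533 -3.353 -0.597
v 3.141 -3.167 0.433
v 3.118 -3.697 -0.88
v 3.726 -3.511 0.15
v 3.707 -3.487 -1.265
v 4.315 -3.302 -0.236
v -2.458 2.388 4.322
v -1.695 1.704 4.083
v -3.625 1.276 3.777
v -2.862 0.592 3.538
v -3.072 0.817 4.544
v -2.35 1.503 4.881
v -2.97 1.477 2.979
v -2.248 2.163 3.316
v -2.012 1.141 3.253
v -2.075 0.733 4.22
v -3.245 2.247 3.64
v -3.308 1.839 4.607
v 0.075 -2.133 -4.097
v 0.597 -1.697 -4.87
v 0.868 -0.471 -3.996
v 0.345 -0.907 -3.223
v -0.013 -1.524 -4.923
v 0.258 -0.298 -4.049
v -0.59 -1.584 -4.661
v -0.319 -0.358 -3.787
v -0.913 -1.853 -4.183
v -0.642 -0.627 -3.309
v -0.859 -2.23 -3.672
v -0.588 -1.004 -2.798
v -0.448 -2.569 -3.324
v -0.177 -1.343 -2.45
v 0.162 -2.742 -3.271
v 0.433 -1.516 -2.397
v 0.739 -2.682 -3.533
v 1.01 -1.456 -2.659
v 1.062 -2.413 -4.011
v 1.333 -1.187 -3.137
v 1.008 -2.036 -4.522
v 1.279 -0.81 -3.648
f 2 1 5
f 2 5 3
f 3 5 6
f 3 6 4
f 5 1 7
f 5 7 6
f 6 7 8
f 6 8 4
f 7 1 9
f 7 9 8
f 8 9 10
f 8 10 4
f 9 1 11
f 9 11 10
f 10 11 12
f 10 12 4
f 11 1 13
f 11 13 12
f 12 13 14
f 12 14 4
f 13 1 15
f 13 15 14
f 14 15 16
f 14 16 4
f 15 1 17
f 15 17 16
f 16 17 18
f 16 18 4
f 17 1 2
f 17 2 18
f 18 2 3
f 18 3 4
f 19 30 24
f 19 24 20
f 19 20 26
f 19 26 29
f 19 29 30
f 20 24 28
f 24 30 23
f 30 29 21
f 29 26 25
f 26 20 27
f 22 28 23
f 22 23 21
f 22 21 25
f 22 25 27
f 22 27 28
f 23 28 24
f 21 23 30
f 25 21 29
f 27 25 26
f 28 27 20
f 32 31 35
f 32 35 33
f 33 35 36
f 33 36 34
f 35 31 37
f 35 37 36
f 36 37 38
f 36 38 34
f 37 31 39
f 37 39 38
f 38 39 40
f 38 40 34
f 39 31 41
f 39 41 40
f 40 41 42
f 40 42 34
f 41 31 43
f 41 43 42
f 42 43 44
f 42 44 34
f 43 31 45
f 43 45 44
f 44 45 46
f 44 46 34
f 45 31 47
f 45 47 46
f 46 47 48
f 46 48 34
f 47 31 49
f 47 49 48
f 48 49 50
f 48 50 34
f 49 31 51
f 49 51 50
f 50 51 52
f 50 52 34
f 51 31 32
f 51 32 52
f 52 32 33
f 52 33 34



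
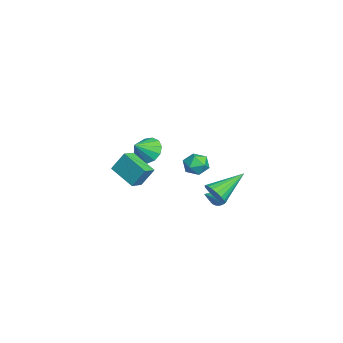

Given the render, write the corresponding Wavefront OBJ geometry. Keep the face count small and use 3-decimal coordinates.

v -3.859 -0.622 -1.518
v -3.188 0.031 -1.435
v -3.221 -1.378 -0.722
v -3.543 0.132 -1.054
v -3.997 -0.006 -0.821
v -4.408 -0.34 -0.809
v -4.645 -0.763 -1.021
v -4.632 -1.142 -1.392
v -4.374 -1.355 -1.802
v -3.952 -1.336 -2.122
v -3.501 -1.089 -2.25
v -3.164 -0.695 -2.146
v -3.047 -0.277 -1.842
v 2.131 2.606 -1.551
v 2.756 2.661 -1.087
v 1.249 4.174 -0.549
v 2.836 2.873 -1.35
v 2.776 3.033 -1.652
v 2.589 3.108 -1.934
v 2.311 3.083 -2.141
v 1.997 2.964 -2.231
v 1.71 2.774 -2.186
v 1.507 2.551 -2.015
v 1.427 2.338 -1.752
v 1.487 2.178 -1.45
v 1.674 2.103 -1.167
v 1.952 2.128 -0.961
v 2.265 2.247 -0.871
v 2.552 2.437 -0.916
v -3.287 2.326 -2.082
v -2.78 2.513 -1.478
v -2.48 1.367 -2.462
v -1.973 1.554 -1.858
v -2.694 1.224 -1.694
v -3.193 1.817 -1.459
v -2.067 2.063 -2.481
v -2.566 2.656 -2.246
v -2.027 2.351 -1.725
v -2.414 1.832 -1.239
v -2.846 2.048 -2.701
v -3.233 1.529 -2.215
v -0.281 2.984 -3.279
v 0.051 3.33 -3.451
v 1.261 2.116 -2.041
v -0.024 3.424 -3.292
v -0.138 3.45 -3.131
v -0.274 3.406 -2.993
v -0.411 3.297 -2.898
v -0.529 3.14 -2.862
v -0.608 2.96 -2.889
v -0.638 2.783 -2.975
v -0.614 2.637 -3.108
v -0.539 2.543 -3.267
v -0.425 2.517 -3.427
v -0.288 2.562 -3.566
v -0.151 2.67 -3.66
v -0.034 2.827 -3.697
v 0.046 3.007 -3.67
v 0.076 3.184 -3.584
v 3.011 -2.709 1.025
v 3.041 -2.046 2.096
v 2.403 -2.221 0.74
v 2.433 -1.558 1.811
v 4.127 -1.702 0.369
v 4.157 -1.039 1.44
v 3.519 -1.214 0.084
v 3.549 -0.551 1.155
f 2 1 4
f 2 4 3
f 4 1 5
f 4 5 3
f 5 1 6
f 5 6 3
f 6 1 7
f 6 7 3
f 7 1 8
f 7 8 3
f 8 1 9
f 8 9 3
f 9 1 10
f 9 10 3
f 10 1 11
f 10 11 3
f 11 1 12
f 11 12 3
f 12 1 13
f 12 13 3
f 13 1 2
f 13 2 3
f 15 14 17
f 15 17 16
f 17 14 18
f 17 18 16
f 18 14 19
f 18 19 16
f 19 14 20
f 19 20 16
f 20 14 21
f 20 21 16
f 21 14 22
f 21 22 16
f 22 14 23
f 22 23 16
f 23 14 24
f 23 24 16
f 24 14 25
f 24 25 16
f 25 14 26
f 25 26 16
f 26 14 27
f 26 27 16
f 27 14 28
f 27 28 16
f 28 14 29
f 28 29 16
f 29 14 15
f 29 15 16
f 30 41 35
f 30 35 31
f 30 31 37
f 30 37 40
f 30 40 41
f 31 35 39
f 35 41 34
f 41 40 32
f 40 37 36
f 37 31 38
f 33 39 34
f 33 34 32
f 33 32 36
f 33 36 38
f 33 38 39
f 34 39 35
f 32 34 41
f 36 32 40
f 38 36 37
f 39 38 31
f 43 42 45
f 43 45 44
f 45 42 46
f 45 46 44
f 46 42 47
f 46 47 44
f 47 42 48
f 47 48 44
f 48 42 49
f 48 49 44
f 49 42 50
f 49 50 44
f 50 42 51
f 50 51 44
f 51 42 52
f 51 52 44
f 52 42 53
f 52 53 44
f 53 42 54
f 53 54 44
f 54 42 55
f 54 55 44
f 55 42 56
f 55 56 44
f 56 42 57
f 56 57 44
f 57 42 58
f 57 58 44
f 58 42 59
f 58 59 44
f 59 42 43
f 59 43 44
f 61 63 60
f 64 61 60
f 60 63 62
f 62 64 60
f 61 67 63
f 65 61 64
f 65 67 61
f 63 67 62
f 66 64 62
f 62 67 66
f 66 65 64
f 67 65 66



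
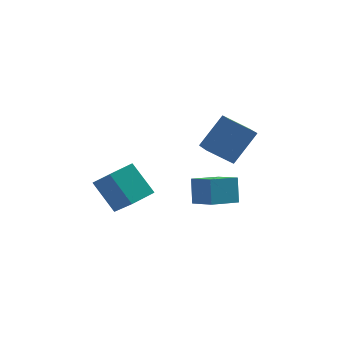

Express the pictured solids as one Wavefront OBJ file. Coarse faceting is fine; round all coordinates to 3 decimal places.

v -3.248 -2.892 -1.989
v -2.502 -3.999 -0.752
v -4.169 -1.987 -0.623
v -3.423 -3.094 0.614
v -2.217 -2.046 -1.854
v -1.471 -3.153 -0.617
v -3.138 -1.141 -0.488
v -2.392 -2.248 0.749
v 1.054 -3.343 -1.412
v 1.056 -2.665 -0.21
v 0.276 -2.361 -1.965
v 0.278 -1.683 -0.763
v 2.362 -2.557 -1.857
v 2.364 -1.879 -0.655
v 1.584 -1.575 -2.41
v 1.586 -0.897 -1.208
v 2.051 0.373 -0.809
v 2.265 -1.039 -0.26
v 0.816 0.518 0.048
v 1.03 -0.894 0.597
v 3.19 1.134 0.703
v 3.404 -0.278 1.252
v 1.955 1.279 1.56
v 2.169 -0.133 2.109
f 2 4 1
f 5 2 1
f 1 4 3
f 3 5 1
f 2 8 4
f 6 2 5
f 6 8 2
f 4 8 3
f 7 5 3
f 3 8 7
f 7 6 5
f 8 6 7
f 10 12 9
f 13 10 9
f 9 12 11
f 11 13 9
f 10 16 12
f 14 10 13
f 14 16 10
f 12 16 11
f 15 13 11
f 11 16 15
f 15 14 13
f 16 14 15
f 18 20 17
f 21 18 17
f 17 20 19
f 19 21 17
f 18 24 20
f 22 18 21
f 22 24 18
f 20 24 19
f 23 21 19
f 19 24 23
f 23 22 21
f 24 22 23



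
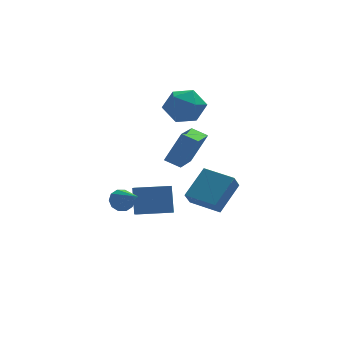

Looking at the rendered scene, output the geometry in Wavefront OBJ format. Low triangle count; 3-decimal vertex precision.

v 0.658 -0.944 2.29
v 1.515 -0.842 3.915
v 1.53 0.924 1.714
v 2.387 1.025 3.339
v 1.373 -1.385 1.941
v 2.23 -1.284 3.566
v 2.245 0.482 1.365
v 3.102 0.584 2.99
v 2.182 4.778 4.192
v 3.262 4.919 3.692
v 1.998 3.061 3.308
v 3.078 3.202 2.808
v 2.983 3.023 3.99
v 3.097 4.084 4.536
v 2.163 3.896 2.464
v 2.277 4.957 3.01
v 3.251 4.374 2.624
v 3.757 3.834 3.567
v 1.503 4.146 3.433
v 2.009 3.606 4.376
v -0.177 2.178 -3.034
v -0.13 2.976 -1.557
v -0.063 3.421 -3.71
v -0.016 4.22 -2.232
v 1.696 2.02 -3.008
v 1.743 2.819 -1.53
v 1.81 3.264 -3.683
v 1.857 4.062 -2.206
v 4.199 2.591 -3.572
v 3.805 2.01 -2.712
v 2.881 3.812 -3.352
v 2.487 3.231 -2.492
v 5.413 3.669 -2.288
v 5.019 3.088 -1.428
v 4.095 4.89 -2.068
v 3.701 4.309 -1.208
v -1.282 -0.218 -0.643
v -0.783 -0.32 -1.094
v -0.718 -1.642 0.303
v -0.637 -0.063 -0.794
v -0.738 0.134 -0.437
v -1.046 0.197 -0.159
v -1.445 0.101 -0.065
v -1.781 -0.116 -0.193
v -1.927 -0.373 -0.492
v -1.826 -0.57 -0.849
v -1.517 -0.633 -1.127
v -1.119 -0.538 -1.221
f 2 4 1
f 5 2 1
f 1 4 3
f 3 5 1
f 2 8 4
f 6 2 5
f 6 8 2
f 4 8 3
f 7 5 3
f 3 8 7
f 7 6 5
f 8 6 7
f 9 20 14
f 9 14 10
f 9 10 16
f 9 16 19
f 9 19 20
f 10 14 18
f 14 20 13
f 20 19 11
f 19 16 15
f 16 10 17
f 12 18 13
f 12 13 11
f 12 11 15
f 12 15 17
f 12 17 18
f 13 18 14
f 11 13 20
f 15 11 19
f 17 15 16
f 18 17 10
f 22 24 21
f 25 22 21
f 21 24 23
f 23 25 21
f 22 28 24
f 26 22 25
f 26 28 22
f 24 28 23
f 27 25 23
f 23 28 27
f 27 26 25
f 28 26 27
f 30 32 29
f 33 30 29
f 29 32 31
f 31 33 29
f 30 36 32
f 34 30 33
f 34 36 30
f 32 36 31
f 35 33 31
f 31 36 35
f 35 34 33
f 36 34 35
f 38 37 40
f 38 40 39
f 40 37 41
f 40 41 39
f 41 37 42
f 41 42 39
f 42 37 43
f 42 43 39
f 43 37 44
f 43 44 39
f 44 37 45
f 44 45 39
f 45 37 46
f 45 46 39
f 46 37 47
f 46 47 39
f 47 37 48
f 47 48 39
f 48 37 38
f 48 38 39



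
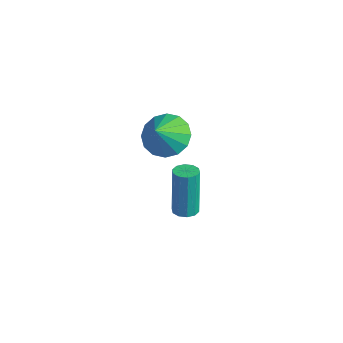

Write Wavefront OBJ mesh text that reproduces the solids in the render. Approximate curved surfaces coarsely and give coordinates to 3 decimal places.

v 2.44 -2.36 -2.125
v 2.882 -2.598 -2.038
v 2.603 -2.378 -0.009
v 2.16 -2.14 -0.095
v 2.941 -2.289 -2.063
v 2.662 -2.069 -0.034
v 2.808 -2.008 -2.112
v 2.529 -1.787 -0.083
v 2.535 -1.861 -2.166
v 2.255 -1.64 -0.137
v 2.225 -1.904 -2.204
v 1.945 -1.684 -0.175
v 1.997 -2.122 -2.211
v 1.718 -1.902 -0.182
v 1.938 -2.431 -2.186
v 1.659 -2.211 -0.157
v 2.071 -2.713 -2.137
v 1.792 -2.492 -0.108
v 2.345 -2.86 -2.083
v 2.065 -2.639 -0.054
v 2.655 -2.816 -2.045
v 2.375 -2.596 -0.016
v 2.498 -3.248 2.851
v 3.34 -3.324 2.464
v 2.862 -3.972 3.789
v 3.369 -2.939 2.751
v 3.165 -2.636 3.065
v 2.782 -2.497 3.321
v 2.323 -2.559 3.451
v 1.911 -2.806 3.421
v 1.656 -3.171 3.238
v 1.626 -3.556 2.951
v 1.83 -3.859 2.638
v 2.213 -3.998 2.381
v 2.673 -3.936 2.251
v 3.085 -3.689 2.281
f 2 1 5
f 2 5 3
f 3 5 6
f 3 6 4
f 5 1 7
f 5 7 6
f 6 7 8
f 6 8 4
f 7 1 9
f 7 9 8
f 8 9 10
f 8 10 4
f 9 1 11
f 9 11 10
f 10 11 12
f 10 12 4
f 11 1 13
f 11 13 12
f 12 13 14
f 12 14 4
f 13 1 15
f 13 15 14
f 14 15 16
f 14 16 4
f 15 1 17
f 15 17 16
f 16 17 18
f 16 18 4
f 17 1 19
f 17 19 18
f 18 19 20
f 18 20 4
f 19 1 21
f 19 21 20
f 20 21 22
f 20 22 4
f 21 1 2
f 21 2 22
f 22 2 3
f 22 3 4
f 24 23 26
f 24 26 25
f 26 23 27
f 26 27 25
f 27 23 28
f 27 28 25
f 28 23 29
f 28 29 25
f 29 23 30
f 29 30 25
f 30 23 31
f 30 31 25
f 31 23 32
f 31 32 25
f 32 23 33
f 32 33 25
f 33 23 34
f 33 34 25
f 34 23 35
f 34 35 25
f 35 23 36
f 35 36 25
f 36 23 24
f 36 24 25



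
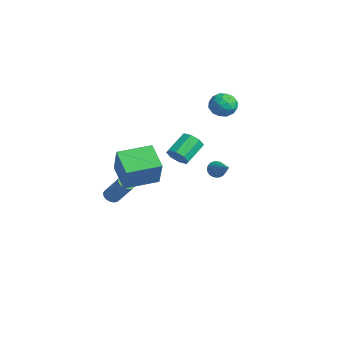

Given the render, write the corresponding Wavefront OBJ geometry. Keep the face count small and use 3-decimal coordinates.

v -2.481 1.178 -1.356
v -1.766 1.293 -1.018
v -2.383 2.576 -0.145
v -3.099 2.462 -0.484
v -1.833 1.612 -1.536
v -2.451 2.895 -0.663
v -2.281 1.678 -1.948
v -2.898 2.961 -1.076
v -2.846 1.451 -2.014
v -3.463 2.734 -1.142
v -3.197 1.064 -1.695
v -3.814 2.347 -0.822
v -3.129 0.745 -1.177
v -3.747 2.028 -0.304
v -2.682 0.679 -0.764
v -3.299 1.962 0.108
v -2.117 0.906 -0.698
v -2.734 2.189 0.174
v -3.404 -2.698 -4.283
v -2.922 -2.796 -4.551
v -1.974 -2.2 -3.065
v -2.456 -2.102 -2.797
v -2.962 -2.589 -4.608
v -2.014 -1.993 -3.123
v -3.068 -2.399 -4.617
v -2.121 -1.803 -3.132
v -3.226 -2.254 -4.574
v -2.279 -1.658 -3.089
v -3.411 -2.177 -4.487
v -2.464 -1.58 -3.002
v -3.595 -2.179 -4.369
v -2.648 -1.583 -2.884
v -3.75 -2.26 -4.238
v -2.802 -1.664 -2.753
v -3.852 -2.408 -4.113
v -2.904 -1.812 -2.628
v -3.886 -2.6 -4.015
v -2.938 -2.004 -2.529
v -3.846 -2.807 -3.957
v -2.898 -2.211 -2.472
v -3.739 -2.997 -3.948
v -2.792 -2.401 -2.463
v -3.581 -3.142 -3.991
v -2.634 -2.546 -2.506
v -3.396 -3.22 -4.078
v -2.449 -2.623 -2.593
v -3.212 -3.217 -4.196
v -2.265 -2.621 -2.711
v -3.058 -3.136 -4.327
v -2.11 -2.54 -2.842
v -2.956 -2.988 -4.452
v -2.008 -2.392 -2.967
v -2.43 3.975 2.867
v -1.785 4.513 3.279
v -1.375 2.927 2.581
v -0.73 3.465 2.993
v -1.402 3.065 3.506
v -2.055 3.712 3.683
v -1.105 3.728 2.177
v -1.758 4.375 2.354
v -0.966 4.36 2.853
v -1.15 3.951 3.674
v -2.01 3.489 2.186
v -2.194 3.08 3.007
v -2.201 4.335 3.098
v -0.959 3.105 2.762
v -1.355 2.869 3.063
v -0.976 3.186 3.306
v -2.359 3.865 3.335
v -1.98 4.181 3.578
v -1.754 3.331 3.711
v -1.18 3.259 2.282
v -0.801 3.575 2.525
v -2.184 4.254 2.554
v -1.805 4.571 2.797
v -1.406 4.109 2.149
v -1.34 4.562 3.09
v -0.719 3.947 2.922
v -0.94 4.101 2.442
v -1.324 4.481 2.546
v -1.448 4.321 3.573
v -0.827 3.706 3.404
v -1.222 3.471 3.706
v -1.606 3.851 3.81
v -0.966 4.232 3.322
v -2.333 3.734 2.456
v -1.712 3.119 2.287
v -1.554 3.589 2.05
v -1.938 3.969 2.154
v -2.441 3.493 2.938
v -1.82 2.878 2.77
v -1.836 2.959 3.314
v -2.22 3.339 3.418
v -2.194 3.208 2.538
v 2.217 -4.76 1.35
v 3.239 -5.009 3.144
v 2.395 -2.716 1.532
v 3.417 -2.965 3.326
v 3.743 -4.815 0.474
v 4.765 -5.064 2.268
v 3.921 -2.771 0.656
v 4.943 -3.02 2.45
v -2.505 3.772 -2.987
v -2.239 3.395 -3.416
v -0.955 3.848 -2.093
v -2.194 3.617 -3.512
v -2.196 3.862 -3.529
v -2.246 4.093 -3.463
v -2.334 4.276 -3.324
v -2.449 4.382 -3.134
v -2.572 4.395 -2.922
v -2.685 4.314 -2.72
v -2.77 4.149 -2.558
v -2.815 3.928 -2.461
v -2.813 3.683 -2.445
v -2.764 3.451 -2.511
v -2.675 3.268 -2.649
v -2.56 3.162 -2.839
v -2.437 3.149 -3.051
v -2.324 3.231 -3.254
f 2 1 5
f 2 5 3
f 3 5 6
f 3 6 4
f 5 1 7
f 5 7 6
f 6 7 8
f 6 8 4
f 7 1 9
f 7 9 8
f 8 9 10
f 8 10 4
f 9 1 11
f 9 11 10
f 10 11 12
f 10 12 4
f 11 1 13
f 11 13 12
f 12 13 14
f 12 14 4
f 13 1 15
f 13 15 14
f 14 15 16
f 14 16 4
f 15 1 17
f 15 17 16
f 16 17 18
f 16 18 4
f 17 1 2
f 17 2 18
f 18 2 3
f 18 3 4
f 20 19 23
f 20 23 21
f 21 23 24
f 21 24 22
f 23 19 25
f 23 25 24
f 24 25 26
f 24 26 22
f 25 19 27
f 25 27 26
f 26 27 28
f 26 28 22
f 27 19 29
f 27 29 28
f 28 29 30
f 28 30 22
f 29 19 31
f 29 31 30
f 30 31 32
f 30 32 22
f 31 19 33
f 31 33 32
f 32 33 34
f 32 34 22
f 33 19 35
f 33 35 34
f 34 35 36
f 34 36 22
f 35 19 37
f 35 37 36
f 36 37 38
f 36 38 22
f 37 19 39
f 37 39 38
f 38 39 40
f 38 40 22
f 39 19 41
f 39 41 40
f 40 41 42
f 40 42 22
f 41 19 43
f 41 43 42
f 42 43 44
f 42 44 22
f 43 19 45
f 43 45 44
f 44 45 46
f 44 46 22
f 45 19 47
f 45 47 46
f 46 47 48
f 46 48 22
f 47 19 49
f 47 49 48
f 48 49 50
f 48 50 22
f 49 19 51
f 49 51 50
f 50 51 52
f 50 52 22
f 51 19 20
f 51 20 52
f 52 20 21
f 52 21 22
f 53 90 69
f 90 64 93
f 69 93 58
f 90 93 69
f 53 69 65
f 69 58 70
f 65 70 54
f 69 70 65
f 53 65 74
f 65 54 75
f 74 75 60
f 65 75 74
f 53 74 86
f 74 60 89
f 86 89 63
f 74 89 86
f 53 86 90
f 86 63 94
f 90 94 64
f 86 94 90
f 54 70 81
f 70 58 84
f 81 84 62
f 70 84 81
f 58 93 71
f 93 64 92
f 71 92 57
f 93 92 71
f 64 94 91
f 94 63 87
f 91 87 55
f 94 87 91
f 63 89 88
f 89 60 76
f 88 76 59
f 89 76 88
f 60 75 80
f 75 54 77
f 80 77 61
f 75 77 80
f 56 82 68
f 82 62 83
f 68 83 57
f 82 83 68
f 56 68 66
f 68 57 67
f 66 67 55
f 68 67 66
f 56 66 73
f 66 55 72
f 73 72 59
f 66 72 73
f 56 73 78
f 73 59 79
f 78 79 61
f 73 79 78
f 56 78 82
f 78 61 85
f 82 85 62
f 78 85 82
f 57 83 71
f 83 62 84
f 71 84 58
f 83 84 71
f 55 67 91
f 67 57 92
f 91 92 64
f 67 92 91
f 59 72 88
f 72 55 87
f 88 87 63
f 72 87 88
f 61 79 80
f 79 59 76
f 80 76 60
f 79 76 80
f 62 85 81
f 85 61 77
f 81 77 54
f 85 77 81
f 96 98 95
f 99 96 95
f 95 98 97
f 97 99 95
f 96 102 98
f 100 96 99
f 100 102 96
f 98 102 97
f 101 99 97
f 97 102 101
f 101 100 99
f 102 100 101
f 104 103 106
f 104 106 105
f 106 103 107
f 106 107 105
f 107 103 108
f 107 108 105
f 108 103 109
f 108 109 105
f 109 103 110
f 109 110 105
f 110 103 111
f 110 111 105
f 111 103 112
f 111 112 105
f 112 103 113
f 112 113 105
f 113 103 114
f 113 114 105
f 114 103 115
f 114 115 105
f 115 103 116
f 115 116 105
f 116 103 117
f 116 117 105
f 117 103 118
f 117 118 105
f 118 103 119
f 118 119 105
f 119 103 120
f 119 120 105
f 120 103 104
f 120 104 105



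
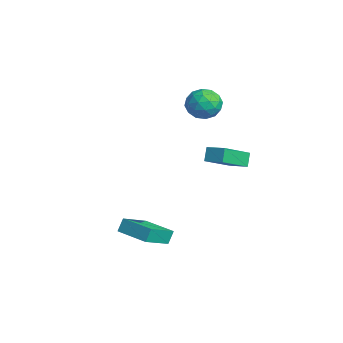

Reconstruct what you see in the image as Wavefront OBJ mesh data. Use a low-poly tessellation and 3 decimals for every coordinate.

v 1.764 -1.992 -3.521
v 1.554 -1.63 -2.747
v 0.843 -0.493 -4.473
v 0.632 -0.131 -3.699
v 3.448 -0.969 -3.541
v 3.237 -0.607 -2.767
v 2.526 0.53 -4.493
v 2.316 0.892 -3.719
v -2.641 4.609 3.37
v -1.674 4.771 2.888
v -2.146 2.969 3.812
v -1.179 3.131 3.33
v -1.428 3.668 4.249
v -1.734 4.682 3.976
v -2.086 3.058 2.724
v -2.392 4.072 2.451
v -1.33 3.813 2.488
v -0.924 4.19 3.431
v -2.896 3.55 3.269
v -2.49 3.927 4.212
v -2.201 4.834 3.09
v -1.619 2.906 3.61
v -1.766 3.222 4.15
v -1.197 3.317 3.867
v -2.236 4.781 3.73
v -1.668 4.877 3.446
v -1.523 4.228 4.246
v -2.152 2.863 3.254
v -1.584 2.959 2.97
v -2.623 4.423 2.833
v -2.054 4.518 2.55
v -2.297 3.512 2.454
v -1.43 4.366 2.572
v -1.139 3.402 2.832
v -1.673 3.359 2.476
v -1.853 3.955 2.315
v -1.191 4.588 3.126
v -0.9 3.623 3.386
v -1.047 3.939 3.926
v -1.227 4.535 3.766
v -0.99 4.024 2.891
v -2.92 4.117 3.314
v -2.629 3.152 3.574
v -2.593 3.205 2.934
v -2.773 3.801 2.774
v -2.681 4.338 3.868
v -2.39 3.374 4.128
v -1.967 3.785 4.385
v -2.147 4.381 4.224
v -2.83 3.716 3.809
v 1.978 2.664 1.11
v 1.548 2.928 1.891
v 1.103 4.359 0.054
v 0.673 4.623 0.835
v 2.927 3.337 1.405
v 2.497 3.601 2.186
v 2.052 5.032 0.349
v 1.622 5.296 1.13
f 2 4 1
f 5 2 1
f 1 4 3
f 3 5 1
f 2 8 4
f 6 2 5
f 6 8 2
f 4 8 3
f 7 5 3
f 3 8 7
f 7 6 5
f 8 6 7
f 9 46 25
f 46 20 49
f 25 49 14
f 46 49 25
f 9 25 21
f 25 14 26
f 21 26 10
f 25 26 21
f 9 21 30
f 21 10 31
f 30 31 16
f 21 31 30
f 9 30 42
f 30 16 45
f 42 45 19
f 30 45 42
f 9 42 46
f 42 19 50
f 46 50 20
f 42 50 46
f 10 26 37
f 26 14 40
f 37 40 18
f 26 40 37
f 14 49 27
f 49 20 48
f 27 48 13
f 49 48 27
f 20 50 47
f 50 19 43
f 47 43 11
f 50 43 47
f 19 45 44
f 45 16 32
f 44 32 15
f 45 32 44
f 16 31 36
f 31 10 33
f 36 33 17
f 31 33 36
f 12 38 24
f 38 18 39
f 24 39 13
f 38 39 24
f 12 24 22
f 24 13 23
f 22 23 11
f 24 23 22
f 12 22 29
f 22 11 28
f 29 28 15
f 22 28 29
f 12 29 34
f 29 15 35
f 34 35 17
f 29 35 34
f 12 34 38
f 34 17 41
f 38 41 18
f 34 41 38
f 13 39 27
f 39 18 40
f 27 40 14
f 39 40 27
f 11 23 47
f 23 13 48
f 47 48 20
f 23 48 47
f 15 28 44
f 28 11 43
f 44 43 19
f 28 43 44
f 17 35 36
f 35 15 32
f 36 32 16
f 35 32 36
f 18 41 37
f 41 17 33
f 37 33 10
f 41 33 37
f 52 54 51
f 55 52 51
f 51 54 53
f 53 55 51
f 52 58 54
f 56 52 55
f 56 58 52
f 54 58 53
f 57 55 53
f 53 58 57
f 57 56 55
f 58 56 57



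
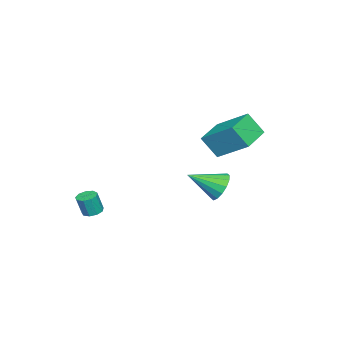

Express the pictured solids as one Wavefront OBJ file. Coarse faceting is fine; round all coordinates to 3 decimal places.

v 3.215 3.305 1.827
v 3.929 3.451 1.451
v 3.905 2.015 2.633
v 3.944 3.682 1.807
v 3.763 3.811 2.169
v 3.436 3.805 2.439
v 3.05 3.665 2.545
v 2.708 3.428 2.459
v 2.502 3.159 2.204
v 2.487 2.929 1.847
v 2.668 2.8 1.486
v 2.995 2.806 1.216
v 3.381 2.946 1.109
v 3.723 3.182 1.195
v -3.427 1.329 1.534
v -3.296 0.544 2.673
v -3.071 3.028 2.663
v -2.94 2.243 3.802
v -1.76 1.177 1.238
v -1.629 0.392 2.377
v -1.404 2.876 2.367
v -1.273 2.091 3.506
v 2.602 -3.245 -1.234
v 3.036 -3.514 -1.377
v 3.252 -3.724 -0.329
v 2.818 -3.455 -0.186
v 3.118 -3.165 -1.324
v 3.334 -3.374 -0.276
v 2.959 -2.854 -1.229
v 3.175 -3.063 -0.181
v 2.633 -2.725 -1.136
v 2.848 -2.935 -0.089
v 2.292 -2.84 -1.089
v 2.508 -3.05 -0.042
v 2.097 -3.145 -1.11
v 2.312 -3.354 -0.062
v 2.138 -3.496 -1.189
v 2.353 -3.706 -0.141
v 2.396 -3.731 -1.288
v 2.611 -3.94 -0.241
v 2.751 -3.738 -1.363
v 2.966 -3.947 -0.315
f 2 1 4
f 2 4 3
f 4 1 5
f 4 5 3
f 5 1 6
f 5 6 3
f 6 1 7
f 6 7 3
f 7 1 8
f 7 8 3
f 8 1 9
f 8 9 3
f 9 1 10
f 9 10 3
f 10 1 11
f 10 11 3
f 11 1 12
f 11 12 3
f 12 1 13
f 12 13 3
f 13 1 14
f 13 14 3
f 14 1 2
f 14 2 3
f 16 18 15
f 19 16 15
f 15 18 17
f 17 19 15
f 16 22 18
f 20 16 19
f 20 22 16
f 18 22 17
f 21 19 17
f 17 22 21
f 21 20 19
f 22 20 21
f 24 23 27
f 24 27 25
f 25 27 28
f 25 28 26
f 27 23 29
f 27 29 28
f 28 29 30
f 28 30 26
f 29 23 31
f 29 31 30
f 30 31 32
f 30 32 26
f 31 23 33
f 31 33 32
f 32 33 34
f 32 34 26
f 33 23 35
f 33 35 34
f 34 35 36
f 34 36 26
f 35 23 37
f 35 37 36
f 36 37 38
f 36 38 26
f 37 23 39
f 37 39 38
f 38 39 40
f 38 40 26
f 39 23 41
f 39 41 40
f 40 41 42
f 40 42 26
f 41 23 24
f 41 24 42
f 42 24 25
f 42 25 26



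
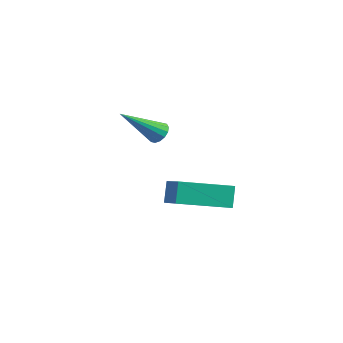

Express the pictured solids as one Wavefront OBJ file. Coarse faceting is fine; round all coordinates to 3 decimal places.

v -2.176 0.888 1.29
v -1.859 1.091 1.649
v -2.804 -0.528 2.65
v -2.092 1.223 1.679
v -2.347 1.265 1.605
v -2.557 1.206 1.447
v -2.664 1.062 1.247
v -2.641 0.871 1.058
v -2.494 0.684 0.932
v -2.261 0.552 0.902
v -2.006 0.51 0.976
v -1.796 0.569 1.134
v -1.688 0.714 1.334
v -1.711 0.905 1.523
v 0.85 -1.835 0.058
v 0.545 -1.398 0.857
v 2.029 -0.182 -0.394
v 1.724 0.255 0.404
v 2.096 -2.495 0.896
v 1.791 -2.058 1.694
v 3.275 -0.842 0.443
v 2.97 -0.405 1.242
f 2 1 4
f 2 4 3
f 4 1 5
f 4 5 3
f 5 1 6
f 5 6 3
f 6 1 7
f 6 7 3
f 7 1 8
f 7 8 3
f 8 1 9
f 8 9 3
f 9 1 10
f 9 10 3
f 10 1 11
f 10 11 3
f 11 1 12
f 11 12 3
f 12 1 13
f 12 13 3
f 13 1 14
f 13 14 3
f 14 1 2
f 14 2 3
f 16 18 15
f 19 16 15
f 15 18 17
f 17 19 15
f 16 22 18
f 20 16 19
f 20 22 16
f 18 22 17
f 21 19 17
f 17 22 21
f 21 20 19
f 22 20 21



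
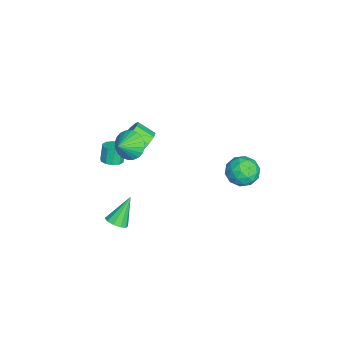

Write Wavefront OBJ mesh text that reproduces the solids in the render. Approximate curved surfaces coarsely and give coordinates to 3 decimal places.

v -0.299 -2.149 2.506
v 0.057 -2.511 1.727
v 0.499 -2.671 3.114
v 0.242 -2.2 1.752
v 0.345 -1.882 1.891
v 0.35 -1.603 2.124
v 0.256 -1.408 2.415
v 0.078 -1.326 2.72
v -0.158 -1.369 2.993
v -0.415 -1.53 3.191
v -0.654 -1.786 3.285
v -0.84 -2.097 3.261
v -0.942 -2.416 3.122
v -0.947 -2.694 2.889
v -0.853 -2.89 2.598
v -0.675 -2.972 2.293
v -0.439 -2.929 2.02
v -0.182 -2.767 1.822
v -1.47 3.829 -0.37
v -0.991 4.641 -0.04
v -0.549 2.899 0.58
v -0.07 3.711 0.91
v -1.025 3.558 1.16
v -1.594 4.133 0.573
v 0.054 3.407 -0.033
v -0.515 3.982 -0.62
v -0.049 4.38 0.168
v -0.716 4.474 0.906
v -0.824 3.066 -0.366
v -1.491 3.16 0.372
v -1.311 4.316 -0.288
v -0.229 3.224 0.828
v -0.79 3.134 0.975
v -0.509 3.611 1.169
v -1.666 4.017 0.072
v -1.384 4.495 0.266
v -1.404 3.859 0.972
v -0.156 3.045 0.274
v 0.126 3.523 0.468
v -1.031 3.929 -0.629
v -0.75 4.406 -0.435
v -0.136 3.681 -0.432
v -0.476 4.64 0.028
v 0.065 4.094 0.586
v 0.138 3.916 0.032
v -0.196 4.253 -0.313
v -0.868 4.695 0.462
v -0.327 4.149 1.02
v -0.888 4.059 1.167
v -1.223 4.397 0.822
v -0.315 4.542 0.584
v -1.213 3.391 -0.48
v -0.672 2.845 0.078
v -0.317 3.143 -0.282
v -0.652 3.481 -0.627
v -1.605 3.446 -0.046
v -1.064 2.9 0.512
v -1.344 3.287 0.853
v -1.678 3.624 0.508
v -1.225 2.998 -0.044
v 2.607 -2.574 -1.321
v 2.93 -3.001 -0.936
v 1.793 -1.906 0.101
v 3.156 -2.663 -0.966
v 3.172 -2.291 -1.132
v 2.972 -2.027 -1.37
v 2.633 -1.972 -1.59
v 2.284 -2.147 -1.707
v 2.058 -2.486 -1.677
v 2.042 -2.858 -1.511
v 2.242 -3.122 -1.273
v 2.581 -3.177 -1.053
v -2.886 -1.661 0.013
v -1.998 -2.03 -0.171
v -2.265 -2.989 0.463
v -3.154 -2.619 0.647
v -1.963 -1.703 0.338
v -2.23 -2.662 0.972
v -2.281 -1.36 0.722
v -2.548 -2.319 1.356
v -2.83 -1.132 0.836
v -3.097 -2.091 1.47
v -3.401 -1.106 0.636
v -3.668 -2.064 1.27
v -3.775 -1.291 0.197
v -4.042 -2.25 0.831
v -3.81 -1.618 -0.312
v -4.077 -2.577 0.322
v -3.492 -1.961 -0.696
v -3.759 -2.92 -0.062
v -2.943 -2.189 -0.81
v -3.21 -3.148 -0.176
v -2.372 -2.216 -0.61
v -2.639 -3.174 0.024
v -3.494 -3.536 -2.133
v -3.063 -3.062 -2.026
v -3.415 -2.97 -1.019
v -3.846 -3.444 -1.127
v -3.402 -2.893 -2.16
v -3.754 -2.801 -1.153
v -3.776 -2.97 -2.284
v -4.128 -2.878 -1.277
v -4.043 -3.263 -2.35
v -4.395 -3.171 -1.344
v -4.1 -3.661 -2.334
v -4.452 -3.569 -1.327
v -3.925 -4.01 -2.241
v -4.277 -3.918 -1.234
v -3.586 -4.179 -2.107
v -3.938 -4.087 -1.1
v -3.212 -4.102 -1.983
v -3.564 -4.01 -0.976
v -2.945 -3.809 -1.916
v -3.297 -3.717 -0.91
v -2.888 -3.411 -1.933
v -3.24 -3.319 -0.926
f 2 1 4
f 2 4 3
f 4 1 5
f 4 5 3
f 5 1 6
f 5 6 3
f 6 1 7
f 6 7 3
f 7 1 8
f 7 8 3
f 8 1 9
f 8 9 3
f 9 1 10
f 9 10 3
f 10 1 11
f 10 11 3
f 11 1 12
f 11 12 3
f 12 1 13
f 12 13 3
f 13 1 14
f 13 14 3
f 14 1 15
f 14 15 3
f 15 1 16
f 15 16 3
f 16 1 17
f 16 17 3
f 17 1 18
f 17 18 3
f 18 1 2
f 18 2 3
f 19 56 35
f 56 30 59
f 35 59 24
f 56 59 35
f 19 35 31
f 35 24 36
f 31 36 20
f 35 36 31
f 19 31 40
f 31 20 41
f 40 41 26
f 31 41 40
f 19 40 52
f 40 26 55
f 52 55 29
f 40 55 52
f 19 52 56
f 52 29 60
f 56 60 30
f 52 60 56
f 20 36 47
f 36 24 50
f 47 50 28
f 36 50 47
f 24 59 37
f 59 30 58
f 37 58 23
f 59 58 37
f 30 60 57
f 60 29 53
f 57 53 21
f 60 53 57
f 29 55 54
f 55 26 42
f 54 42 25
f 55 42 54
f 26 41 46
f 41 20 43
f 46 43 27
f 41 43 46
f 22 48 34
f 48 28 49
f 34 49 23
f 48 49 34
f 22 34 32
f 34 23 33
f 32 33 21
f 34 33 32
f 22 32 39
f 32 21 38
f 39 38 25
f 32 38 39
f 22 39 44
f 39 25 45
f 44 45 27
f 39 45 44
f 22 44 48
f 44 27 51
f 48 51 28
f 44 51 48
f 23 49 37
f 49 28 50
f 37 50 24
f 49 50 37
f 21 33 57
f 33 23 58
f 57 58 30
f 33 58 57
f 25 38 54
f 38 21 53
f 54 53 29
f 38 53 54
f 27 45 46
f 45 25 42
f 46 42 26
f 45 42 46
f 28 51 47
f 51 27 43
f 47 43 20
f 51 43 47
f 62 61 64
f 62 64 63
f 64 61 65
f 64 65 63
f 65 61 66
f 65 66 63
f 66 61 67
f 66 67 63
f 67 61 68
f 67 68 63
f 68 61 69
f 68 69 63
f 69 61 70
f 69 70 63
f 70 61 71
f 70 71 63
f 71 61 72
f 71 72 63
f 72 61 62
f 72 62 63
f 74 73 77
f 74 77 75
f 75 77 78
f 75 78 76
f 77 73 79
f 77 79 78
f 78 79 80
f 78 80 76
f 79 73 81
f 79 81 80
f 80 81 82
f 80 82 76
f 81 73 83
f 81 83 82
f 82 83 84
f 82 84 76
f 83 73 85
f 83 85 84
f 84 85 86
f 84 86 76
f 85 73 87
f 85 87 86
f 86 87 88
f 86 88 76
f 87 73 89
f 87 89 88
f 88 89 90
f 88 90 76
f 89 73 91
f 89 91 90
f 90 91 92
f 90 92 76
f 91 73 93
f 91 93 92
f 92 93 94
f 92 94 76
f 93 73 74
f 93 74 94
f 94 74 75
f 94 75 76
f 96 95 99
f 96 99 97
f 97 99 100
f 97 100 98
f 99 95 101
f 99 101 100
f 100 101 102
f 100 102 98
f 101 95 103
f 101 103 102
f 102 103 104
f 102 104 98
f 103 95 105
f 103 105 104
f 104 105 106
f 104 106 98
f 105 95 107
f 105 107 106
f 106 107 108
f 106 108 98
f 107 95 109
f 107 109 108
f 108 109 110
f 108 110 98
f 109 95 111
f 109 111 110
f 110 111 112
f 110 112 98
f 111 95 113
f 111 113 112
f 112 113 114
f 112 114 98
f 113 95 115
f 113 115 114
f 114 115 116
f 114 116 98
f 115 95 96
f 115 96 116
f 116 96 97
f 116 97 98

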